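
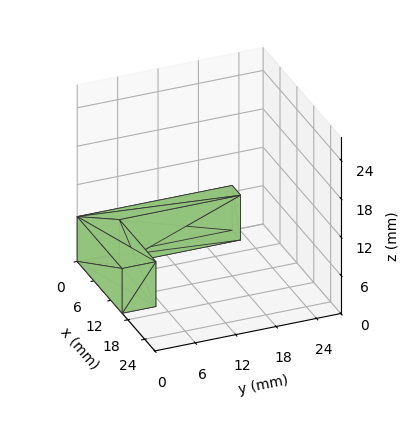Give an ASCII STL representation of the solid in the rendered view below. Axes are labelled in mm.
Reading the render: the shape is an L-shaped prism: outer 16 × 23 mm, arm thicknesses ≈ 5 mm (horizontal) and 3 mm (vertical), extruded 7 mm in z (dimensions read to the nearest mm from the axis ticks). For the STL, each face is triangulated and given an outward normal.

solid part
  facet normal 0.0000 0.0000 -1.0000
    outer loop
      vertex 16.0 5.0 0.0
      vertex 16.0 0.0 0.0
      vertex 0.0 0.0 0.0
    endloop
  endfacet
  facet normal 0.0000 0.0000 -1.0000
    outer loop
      vertex 3.0 5.0 0.0
      vertex 16.0 5.0 0.0
      vertex 0.0 0.0 0.0
    endloop
  endfacet
  facet normal 0.0000 0.0000 -1.0000
    outer loop
      vertex 3.0 23.0 0.0
      vertex 3.0 5.0 0.0
      vertex 0.0 0.0 0.0
    endloop
  endfacet
  facet normal 0.0000 0.0000 -1.0000
    outer loop
      vertex 0.0 23.0 0.0
      vertex 3.0 23.0 0.0
      vertex 0.0 0.0 0.0
    endloop
  endfacet
  facet normal 0.0000 0.0000 1.0000
    outer loop
      vertex 0.0 0.0 7.0
      vertex 16.0 0.0 7.0
      vertex 16.0 5.0 7.0
    endloop
  endfacet
  facet normal 0.0000 0.0000 1.0000
    outer loop
      vertex 0.0 0.0 7.0
      vertex 16.0 5.0 7.0
      vertex 3.0 5.0 7.0
    endloop
  endfacet
  facet normal 0.0000 0.0000 1.0000
    outer loop
      vertex 0.0 0.0 7.0
      vertex 3.0 5.0 7.0
      vertex 3.0 23.0 7.0
    endloop
  endfacet
  facet normal 0.0000 0.0000 1.0000
    outer loop
      vertex 0.0 0.0 7.0
      vertex 3.0 23.0 7.0
      vertex 0.0 23.0 7.0
    endloop
  endfacet
  facet normal 0.0000 -1.0000 0.0000
    outer loop
      vertex 0.0 0.0 0.0
      vertex 16.0 0.0 0.0
      vertex 16.0 0.0 7.0
    endloop
  endfacet
  facet normal 0.0000 -1.0000 0.0000
    outer loop
      vertex 0.0 0.0 0.0
      vertex 16.0 0.0 7.0
      vertex 0.0 0.0 7.0
    endloop
  endfacet
  facet normal 1.0000 0.0000 0.0000
    outer loop
      vertex 16.0 0.0 0.0
      vertex 16.0 5.0 0.0
      vertex 16.0 5.0 7.0
    endloop
  endfacet
  facet normal 1.0000 0.0000 0.0000
    outer loop
      vertex 16.0 0.0 0.0
      vertex 16.0 5.0 7.0
      vertex 16.0 0.0 7.0
    endloop
  endfacet
  facet normal 0.0000 1.0000 0.0000
    outer loop
      vertex 16.0 5.0 0.0
      vertex 3.0 5.0 0.0
      vertex 3.0 5.0 7.0
    endloop
  endfacet
  facet normal 0.0000 1.0000 0.0000
    outer loop
      vertex 16.0 5.0 0.0
      vertex 3.0 5.0 7.0
      vertex 16.0 5.0 7.0
    endloop
  endfacet
  facet normal 1.0000 0.0000 0.0000
    outer loop
      vertex 3.0 5.0 0.0
      vertex 3.0 23.0 0.0
      vertex 3.0 23.0 7.0
    endloop
  endfacet
  facet normal 1.0000 0.0000 0.0000
    outer loop
      vertex 3.0 5.0 0.0
      vertex 3.0 23.0 7.0
      vertex 3.0 5.0 7.0
    endloop
  endfacet
  facet normal 0.0000 1.0000 0.0000
    outer loop
      vertex 3.0 23.0 0.0
      vertex 0.0 23.0 0.0
      vertex 0.0 23.0 7.0
    endloop
  endfacet
  facet normal 0.0000 1.0000 0.0000
    outer loop
      vertex 3.0 23.0 0.0
      vertex 0.0 23.0 7.0
      vertex 3.0 23.0 7.0
    endloop
  endfacet
  facet normal -1.0000 0.0000 0.0000
    outer loop
      vertex 0.0 23.0 0.0
      vertex 0.0 0.0 0.0
      vertex 0.0 0.0 7.0
    endloop
  endfacet
  facet normal -1.0000 0.0000 0.0000
    outer loop
      vertex 0.0 23.0 0.0
      vertex 0.0 0.0 7.0
      vertex 0.0 23.0 7.0
    endloop
  endfacet
endsolid part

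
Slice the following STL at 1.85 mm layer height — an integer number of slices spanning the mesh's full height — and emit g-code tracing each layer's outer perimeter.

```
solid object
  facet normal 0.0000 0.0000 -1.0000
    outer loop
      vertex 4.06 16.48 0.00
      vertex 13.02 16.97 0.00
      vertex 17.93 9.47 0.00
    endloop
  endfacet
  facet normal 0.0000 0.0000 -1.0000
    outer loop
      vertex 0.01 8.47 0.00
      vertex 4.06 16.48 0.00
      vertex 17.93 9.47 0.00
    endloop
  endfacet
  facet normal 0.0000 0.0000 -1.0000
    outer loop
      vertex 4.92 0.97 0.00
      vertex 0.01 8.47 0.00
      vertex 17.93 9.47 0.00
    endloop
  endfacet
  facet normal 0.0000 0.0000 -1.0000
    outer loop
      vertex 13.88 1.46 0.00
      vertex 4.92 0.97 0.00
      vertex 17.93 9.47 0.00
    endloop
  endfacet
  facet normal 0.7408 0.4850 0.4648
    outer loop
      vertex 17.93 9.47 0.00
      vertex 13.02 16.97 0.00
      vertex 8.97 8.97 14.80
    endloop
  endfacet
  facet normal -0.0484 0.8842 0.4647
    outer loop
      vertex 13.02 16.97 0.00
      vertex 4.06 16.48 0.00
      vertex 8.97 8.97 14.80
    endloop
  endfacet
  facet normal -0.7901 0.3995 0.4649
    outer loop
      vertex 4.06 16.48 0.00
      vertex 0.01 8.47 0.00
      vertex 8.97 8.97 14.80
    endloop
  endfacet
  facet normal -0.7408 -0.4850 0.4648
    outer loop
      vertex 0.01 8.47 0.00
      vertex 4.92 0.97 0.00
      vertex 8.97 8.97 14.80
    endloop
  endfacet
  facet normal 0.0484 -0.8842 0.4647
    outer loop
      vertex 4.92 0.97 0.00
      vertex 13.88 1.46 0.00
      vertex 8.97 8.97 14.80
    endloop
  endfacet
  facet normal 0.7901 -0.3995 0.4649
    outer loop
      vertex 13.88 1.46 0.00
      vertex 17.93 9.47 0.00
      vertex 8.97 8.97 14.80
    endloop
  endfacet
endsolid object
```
; perimeter-only toolpath
G21 ; units = mm
G90 ; absolute positioning
G28 ; home
; layer 1
G0 Z1.85
G0 X16.81 Y9.41
G1 X12.51 Y15.97
G1 X4.67 Y15.54
G1 X1.13 Y8.53
G1 X5.43 Y1.97
G1 X13.27 Y2.40
G1 X16.81 Y9.41
; layer 2
G0 Z3.70
G0 X15.69 Y9.35
G1 X12.01 Y14.97
G1 X5.29 Y14.60
G1 X2.25 Y8.60
G1 X5.93 Y2.97
G1 X12.65 Y3.34
G1 X15.69 Y9.35
; layer 3
G0 Z5.55
G0 X14.57 Y9.28
G1 X11.50 Y13.97
G1 X5.90 Y13.66
G1 X3.37 Y8.66
G1 X6.44 Y3.97
G1 X12.04 Y4.28
G1 X14.57 Y9.28
; layer 4
G0 Z7.40
G0 X13.45 Y9.22
G1 X11.00 Y12.97
G1 X6.52 Y12.73
G1 X4.49 Y8.72
G1 X6.95 Y4.97
G1 X11.43 Y5.21
G1 X13.45 Y9.22
; layer 5
G0 Z9.25
G0 X12.33 Y9.16
G1 X10.49 Y11.97
G1 X7.13 Y11.79
G1 X5.61 Y8.78
G1 X7.45 Y5.97
G1 X10.81 Y6.15
G1 X12.33 Y9.16
; layer 6
G0 Z11.10
G0 X11.21 Y9.10
G1 X9.98 Y10.97
G1 X7.74 Y10.85
G1 X6.73 Y8.85
G1 X7.96 Y6.97
G1 X10.20 Y7.09
G1 X11.21 Y9.10
; layer 7
G0 Z12.95
G0 X10.09 Y9.03
G1 X9.48 Y9.97
G1 X8.36 Y9.91
G1 X7.85 Y8.91
G1 X8.46 Y7.97
G1 X9.58 Y8.03
G1 X10.09 Y9.03
M2 ; end

The solid is a regular 6-sided pyramid, base circumscribed radius ≈ 8.97 mm, apex at z ≈ 14.8 mm. Slicing at Δz = 1.85 mm — 8 equal slices spanning the solid's height, so layer i sits at z = i·h/8 — gives 7 non-empty perimeters. Each is a 6-segment closed polygon; G0 lifts to the layer z and rapids to the start vertex, then G1 traces the edges. The cross-section shrinks linearly with z (the slice at the apex is degenerate and omitted).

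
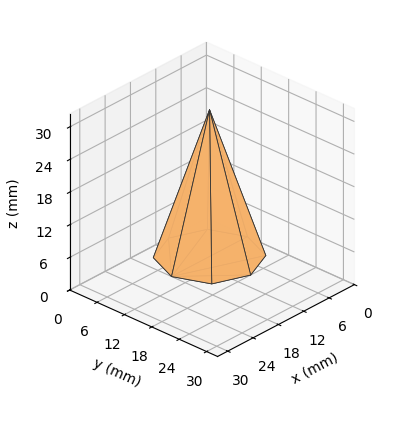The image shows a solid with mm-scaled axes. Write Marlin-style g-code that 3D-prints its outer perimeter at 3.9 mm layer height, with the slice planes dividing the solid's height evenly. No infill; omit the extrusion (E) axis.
Reading the render: the shape is a regular 8-sided pyramid, base circumscribed radius ≈ 9 mm, apex at z ≈ 27 mm (dimensions read to the nearest mm from the axis ticks). For the g-code, the solid's height is divided into equal slices at the stated Δz and each level perimeter traced with G1 moves after a G0 lift.

; perimeter-only toolpath
G21 ; units = mm
G90 ; absolute positioning
G28 ; home
; layer 1
G0 Z3.9
G0 X16.7 Y9.0
G1 X14.5 Y14.5
G1 X9.0 Y16.7
G1 X3.5 Y14.5
G1 X1.3 Y9.0
G1 X3.5 Y3.5
G1 X9.0 Y1.3
G1 X14.5 Y3.5
G1 X16.7 Y9.0
; layer 2
G0 Z7.7
G0 X15.4 Y9.0
G1 X13.6 Y13.6
G1 X9.0 Y15.4
G1 X4.4 Y13.6
G1 X2.6 Y9.0
G1 X4.4 Y4.4
G1 X9.0 Y2.6
G1 X13.6 Y4.4
G1 X15.4 Y9.0
; layer 3
G0 Z11.6
G0 X14.1 Y9.0
G1 X12.7 Y12.7
G1 X9.0 Y14.1
G1 X5.3 Y12.7
G1 X3.9 Y9.0
G1 X5.3 Y5.3
G1 X9.0 Y3.9
G1 X12.7 Y5.3
G1 X14.1 Y9.0
; layer 4
G0 Z15.4
G0 X12.9 Y9.0
G1 X11.7 Y11.7
G1 X9.0 Y12.9
G1 X6.3 Y11.7
G1 X5.1 Y9.0
G1 X6.3 Y6.3
G1 X9.0 Y5.1
G1 X11.7 Y6.3
G1 X12.9 Y9.0
; layer 5
G0 Z19.3
G0 X11.6 Y9.0
G1 X10.8 Y10.8
G1 X9.0 Y11.6
G1 X7.2 Y10.8
G1 X6.4 Y9.0
G1 X7.2 Y7.2
G1 X9.0 Y6.4
G1 X10.8 Y7.2
G1 X11.6 Y9.0
; layer 6
G0 Z23.1
G0 X10.3 Y9.0
G1 X9.9 Y9.9
G1 X9.0 Y10.3
G1 X8.1 Y9.9
G1 X7.7 Y9.0
G1 X8.1 Y8.1
G1 X9.0 Y7.7
G1 X9.9 Y8.1
G1 X10.3 Y9.0
M2 ; end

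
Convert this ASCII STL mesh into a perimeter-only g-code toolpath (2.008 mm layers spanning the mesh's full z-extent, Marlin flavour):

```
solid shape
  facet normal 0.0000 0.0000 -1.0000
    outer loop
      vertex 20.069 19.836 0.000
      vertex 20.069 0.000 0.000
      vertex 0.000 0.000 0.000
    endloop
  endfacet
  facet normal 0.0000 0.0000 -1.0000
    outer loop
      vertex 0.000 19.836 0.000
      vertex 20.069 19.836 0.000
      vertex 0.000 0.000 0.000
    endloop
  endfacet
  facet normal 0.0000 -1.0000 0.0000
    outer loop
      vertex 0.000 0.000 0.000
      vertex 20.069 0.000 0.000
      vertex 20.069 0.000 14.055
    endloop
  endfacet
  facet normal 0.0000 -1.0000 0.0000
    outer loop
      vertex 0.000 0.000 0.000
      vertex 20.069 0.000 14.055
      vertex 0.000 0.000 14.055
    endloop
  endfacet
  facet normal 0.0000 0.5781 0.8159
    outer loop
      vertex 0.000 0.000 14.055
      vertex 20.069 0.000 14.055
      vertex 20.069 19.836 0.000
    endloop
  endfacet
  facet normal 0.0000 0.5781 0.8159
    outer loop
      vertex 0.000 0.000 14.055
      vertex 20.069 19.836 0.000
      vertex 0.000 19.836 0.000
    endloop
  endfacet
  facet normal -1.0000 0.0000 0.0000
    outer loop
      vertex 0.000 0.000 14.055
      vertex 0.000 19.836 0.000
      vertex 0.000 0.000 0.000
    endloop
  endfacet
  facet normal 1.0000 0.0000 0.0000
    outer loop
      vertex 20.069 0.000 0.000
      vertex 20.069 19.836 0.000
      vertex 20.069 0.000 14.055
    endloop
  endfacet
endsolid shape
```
; perimeter-only toolpath
G21 ; units = mm
G90 ; absolute positioning
G28 ; home
; layer 1
G0 Z2.008
G0 X0.000 Y0.000
G1 X20.069 Y0.000
G1 X20.069 Y17.002
G1 X0.000 Y17.002
G1 X0.000 Y0.000
; layer 2
G0 Z4.016
G0 X0.000 Y0.000
G1 X20.069 Y0.000
G1 X20.069 Y14.169
G1 X0.000 Y14.169
G1 X0.000 Y0.000
; layer 3
G0 Z6.024
G0 X0.000 Y0.000
G1 X20.069 Y0.000
G1 X20.069 Y11.335
G1 X0.000 Y11.335
G1 X0.000 Y0.000
; layer 4
G0 Z8.031
G0 X0.000 Y0.000
G1 X20.069 Y0.000
G1 X20.069 Y8.501
G1 X0.000 Y8.501
G1 X0.000 Y0.000
; layer 5
G0 Z10.039
G0 X0.000 Y0.000
G1 X20.069 Y0.000
G1 X20.069 Y5.667
G1 X0.000 Y5.667
G1 X0.000 Y0.000
; layer 6
G0 Z12.047
G0 X0.000 Y0.000
G1 X20.069 Y0.000
G1 X20.069 Y2.834
G1 X0.000 Y2.834
G1 X0.000 Y0.000
M2 ; end

The solid is a wedge (ramp): 20.1 × 19.8 mm base, rising to 14.1 mm along the y=0 edge and sloping linearly to z=0 at y=19.8. Slicing at Δz = 2.008 mm — 7 equal slices spanning the solid's height, so layer i sits at z = i·h/7 — gives 6 non-empty perimeters. Each is a 4-segment closed polygon; G0 lifts to the layer z and rapids to the start vertex, then G1 traces the edges. The cross-section shrinks linearly with z (the slice at the apex is degenerate and omitted).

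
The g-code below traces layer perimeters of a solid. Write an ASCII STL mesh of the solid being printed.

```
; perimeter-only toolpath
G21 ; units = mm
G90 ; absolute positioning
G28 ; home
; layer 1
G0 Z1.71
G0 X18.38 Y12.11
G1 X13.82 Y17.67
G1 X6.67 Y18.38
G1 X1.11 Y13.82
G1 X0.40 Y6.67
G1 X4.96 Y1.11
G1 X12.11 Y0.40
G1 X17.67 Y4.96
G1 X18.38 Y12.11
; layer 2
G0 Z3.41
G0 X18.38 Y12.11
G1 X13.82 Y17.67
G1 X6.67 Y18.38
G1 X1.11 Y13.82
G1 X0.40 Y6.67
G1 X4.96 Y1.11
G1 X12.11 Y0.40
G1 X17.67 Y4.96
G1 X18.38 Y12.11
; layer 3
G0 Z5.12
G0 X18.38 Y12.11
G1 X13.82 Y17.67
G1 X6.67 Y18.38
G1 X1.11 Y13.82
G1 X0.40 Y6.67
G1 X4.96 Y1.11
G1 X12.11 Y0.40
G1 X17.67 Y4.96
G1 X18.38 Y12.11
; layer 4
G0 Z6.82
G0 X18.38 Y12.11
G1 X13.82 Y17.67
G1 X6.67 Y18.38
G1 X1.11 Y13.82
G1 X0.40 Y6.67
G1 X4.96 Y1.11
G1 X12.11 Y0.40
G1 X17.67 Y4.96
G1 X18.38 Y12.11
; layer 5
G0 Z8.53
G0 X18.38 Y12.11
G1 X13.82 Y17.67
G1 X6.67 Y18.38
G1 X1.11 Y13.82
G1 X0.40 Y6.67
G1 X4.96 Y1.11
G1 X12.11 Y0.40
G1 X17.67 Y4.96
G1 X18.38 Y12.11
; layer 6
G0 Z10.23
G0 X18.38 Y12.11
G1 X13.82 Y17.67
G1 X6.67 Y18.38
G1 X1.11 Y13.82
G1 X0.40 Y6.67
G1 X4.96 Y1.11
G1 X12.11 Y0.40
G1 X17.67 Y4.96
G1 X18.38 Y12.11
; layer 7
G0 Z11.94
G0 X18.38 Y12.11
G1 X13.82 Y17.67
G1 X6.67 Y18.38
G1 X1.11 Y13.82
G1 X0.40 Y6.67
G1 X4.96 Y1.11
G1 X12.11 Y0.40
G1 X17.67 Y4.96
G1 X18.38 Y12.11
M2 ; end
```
solid part
  facet normal 0.0000 0.0000 -1.0000
    outer loop
      vertex 6.67 18.38 0.00
      vertex 13.82 17.67 0.00
      vertex 18.38 12.11 0.00
    endloop
  endfacet
  facet normal 0.0000 0.0000 -1.0000
    outer loop
      vertex 1.11 13.82 0.00
      vertex 6.67 18.38 0.00
      vertex 18.38 12.11 0.00
    endloop
  endfacet
  facet normal 0.0000 0.0000 -1.0000
    outer loop
      vertex 0.40 6.67 0.00
      vertex 1.11 13.82 0.00
      vertex 18.38 12.11 0.00
    endloop
  endfacet
  facet normal 0.0000 0.0000 -1.0000
    outer loop
      vertex 4.96 1.11 0.00
      vertex 0.40 6.67 0.00
      vertex 18.38 12.11 0.00
    endloop
  endfacet
  facet normal 0.0000 0.0000 -1.0000
    outer loop
      vertex 12.11 0.40 0.00
      vertex 4.96 1.11 0.00
      vertex 18.38 12.11 0.00
    endloop
  endfacet
  facet normal 0.0000 0.0000 -1.0000
    outer loop
      vertex 17.67 4.96 0.00
      vertex 12.11 0.40 0.00
      vertex 18.38 12.11 0.00
    endloop
  endfacet
  facet normal 0.0000 0.0000 1.0000
    outer loop
      vertex 18.38 12.11 11.94
      vertex 13.82 17.67 11.94
      vertex 6.67 18.38 11.94
    endloop
  endfacet
  facet normal 0.0000 0.0000 1.0000
    outer loop
      vertex 18.38 12.11 11.94
      vertex 6.67 18.38 11.94
      vertex 1.11 13.82 11.94
    endloop
  endfacet
  facet normal 0.0000 0.0000 1.0000
    outer loop
      vertex 18.38 12.11 11.94
      vertex 1.11 13.82 11.94
      vertex 0.40 6.67 11.94
    endloop
  endfacet
  facet normal 0.0000 0.0000 1.0000
    outer loop
      vertex 18.38 12.11 11.94
      vertex 0.40 6.67 11.94
      vertex 4.96 1.11 11.94
    endloop
  endfacet
  facet normal 0.0000 0.0000 1.0000
    outer loop
      vertex 18.38 12.11 11.94
      vertex 4.96 1.11 11.94
      vertex 12.11 0.40 11.94
    endloop
  endfacet
  facet normal 0.0000 0.0000 1.0000
    outer loop
      vertex 18.38 12.11 11.94
      vertex 12.11 0.40 11.94
      vertex 17.67 4.96 11.94
    endloop
  endfacet
  facet normal 0.7732 0.6341 0.0000
    outer loop
      vertex 18.38 12.11 0.00
      vertex 13.82 17.67 0.00
      vertex 13.82 17.67 11.94
    endloop
  endfacet
  facet normal 0.7732 0.6341 0.0000
    outer loop
      vertex 18.38 12.11 0.00
      vertex 13.82 17.67 11.94
      vertex 18.38 12.11 11.94
    endloop
  endfacet
  facet normal 0.0988 0.9951 0.0000
    outer loop
      vertex 13.82 17.67 0.00
      vertex 6.67 18.38 0.00
      vertex 6.67 18.38 11.94
    endloop
  endfacet
  facet normal 0.0988 0.9951 0.0000
    outer loop
      vertex 13.82 17.67 0.00
      vertex 6.67 18.38 11.94
      vertex 13.82 17.67 11.94
    endloop
  endfacet
  facet normal -0.6341 0.7732 0.0000
    outer loop
      vertex 6.67 18.38 0.00
      vertex 1.11 13.82 0.00
      vertex 1.11 13.82 11.94
    endloop
  endfacet
  facet normal -0.6341 0.7732 0.0000
    outer loop
      vertex 6.67 18.38 0.00
      vertex 1.11 13.82 11.94
      vertex 6.67 18.38 11.94
    endloop
  endfacet
  facet normal -0.9951 0.0988 0.0000
    outer loop
      vertex 1.11 13.82 0.00
      vertex 0.40 6.67 0.00
      vertex 0.40 6.67 11.94
    endloop
  endfacet
  facet normal -0.9951 0.0988 0.0000
    outer loop
      vertex 1.11 13.82 0.00
      vertex 0.40 6.67 11.94
      vertex 1.11 13.82 11.94
    endloop
  endfacet
  facet normal -0.7732 -0.6341 0.0000
    outer loop
      vertex 0.40 6.67 0.00
      vertex 4.96 1.11 0.00
      vertex 4.96 1.11 11.94
    endloop
  endfacet
  facet normal -0.7732 -0.6341 0.0000
    outer loop
      vertex 0.40 6.67 0.00
      vertex 4.96 1.11 11.94
      vertex 0.40 6.67 11.94
    endloop
  endfacet
  facet normal -0.0988 -0.9951 0.0000
    outer loop
      vertex 4.96 1.11 0.00
      vertex 12.11 0.40 0.00
      vertex 12.11 0.40 11.94
    endloop
  endfacet
  facet normal -0.0988 -0.9951 0.0000
    outer loop
      vertex 4.96 1.11 0.00
      vertex 12.11 0.40 11.94
      vertex 4.96 1.11 11.94
    endloop
  endfacet
  facet normal 0.6341 -0.7732 0.0000
    outer loop
      vertex 12.11 0.40 0.00
      vertex 17.67 4.96 0.00
      vertex 17.67 4.96 11.94
    endloop
  endfacet
  facet normal 0.6341 -0.7732 0.0000
    outer loop
      vertex 12.11 0.40 0.00
      vertex 17.67 4.96 11.94
      vertex 12.11 0.40 11.94
    endloop
  endfacet
  facet normal 0.9951 -0.0988 0.0000
    outer loop
      vertex 17.67 4.96 0.00
      vertex 18.38 12.11 0.00
      vertex 18.38 12.11 11.94
    endloop
  endfacet
  facet normal 0.9951 -0.0988 0.0000
    outer loop
      vertex 17.67 4.96 0.00
      vertex 18.38 12.11 11.94
      vertex 17.67 4.96 11.94
    endloop
  endfacet
endsolid part

The G0 Z moves step by Δz≈1.71 mm. Every layer's G1 loop is the same polygon, so the solid is a straight extrusion of it from z=0 to z≈11.9. Closing with flat bottom and top caps and triangulating gives 28 facets — a regular 8-sided prism (a cylinder approximated with 8 flat sides), circumscribed radius ≈ 9.39 mm, height ≈ 11.9 mm.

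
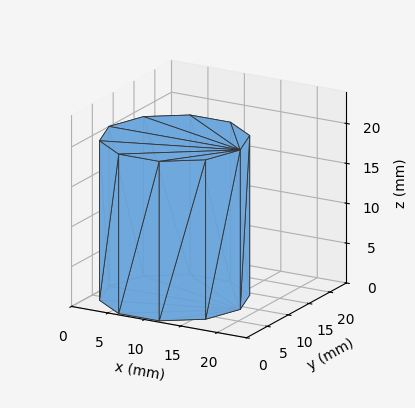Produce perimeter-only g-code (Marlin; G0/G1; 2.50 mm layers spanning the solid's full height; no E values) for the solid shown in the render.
Reading the render: the shape is a regular 10-sided prism (a cylinder approximated with 10 flat sides), circumscribed radius ≈ 9 mm, height ≈ 20 mm (dimensions read to the nearest mm from the axis ticks). For the g-code, the solid's height is divided into equal slices at the stated Δz and each level perimeter traced with G1 moves after a G0 lift.

; perimeter-only toolpath
G21 ; units = mm
G90 ; absolute positioning
G28 ; home
; layer 1
G0 Z2.50
G0 X18.00 Y9.00
G1 X16.28 Y14.29
G1 X11.78 Y17.56
G1 X6.22 Y17.56
G1 X1.72 Y14.29
G1 X0.00 Y9.00
G1 X1.72 Y3.71
G1 X6.22 Y0.44
G1 X11.78 Y0.44
G1 X16.28 Y3.71
G1 X18.00 Y9.00
; layer 2
G0 Z5.00
G0 X18.00 Y9.00
G1 X16.28 Y14.29
G1 X11.78 Y17.56
G1 X6.22 Y17.56
G1 X1.72 Y14.29
G1 X0.00 Y9.00
G1 X1.72 Y3.71
G1 X6.22 Y0.44
G1 X11.78 Y0.44
G1 X16.28 Y3.71
G1 X18.00 Y9.00
; layer 3
G0 Z7.50
G0 X18.00 Y9.00
G1 X16.28 Y14.29
G1 X11.78 Y17.56
G1 X6.22 Y17.56
G1 X1.72 Y14.29
G1 X0.00 Y9.00
G1 X1.72 Y3.71
G1 X6.22 Y0.44
G1 X11.78 Y0.44
G1 X16.28 Y3.71
G1 X18.00 Y9.00
; layer 4
G0 Z10.00
G0 X18.00 Y9.00
G1 X16.28 Y14.29
G1 X11.78 Y17.56
G1 X6.22 Y17.56
G1 X1.72 Y14.29
G1 X0.00 Y9.00
G1 X1.72 Y3.71
G1 X6.22 Y0.44
G1 X11.78 Y0.44
G1 X16.28 Y3.71
G1 X18.00 Y9.00
; layer 5
G0 Z12.50
G0 X18.00 Y9.00
G1 X16.28 Y14.29
G1 X11.78 Y17.56
G1 X6.22 Y17.56
G1 X1.72 Y14.29
G1 X0.00 Y9.00
G1 X1.72 Y3.71
G1 X6.22 Y0.44
G1 X11.78 Y0.44
G1 X16.28 Y3.71
G1 X18.00 Y9.00
; layer 6
G0 Z15.00
G0 X18.00 Y9.00
G1 X16.28 Y14.29
G1 X11.78 Y17.56
G1 X6.22 Y17.56
G1 X1.72 Y14.29
G1 X0.00 Y9.00
G1 X1.72 Y3.71
G1 X6.22 Y0.44
G1 X11.78 Y0.44
G1 X16.28 Y3.71
G1 X18.00 Y9.00
; layer 7
G0 Z17.50
G0 X18.00 Y9.00
G1 X16.28 Y14.29
G1 X11.78 Y17.56
G1 X6.22 Y17.56
G1 X1.72 Y14.29
G1 X0.00 Y9.00
G1 X1.72 Y3.71
G1 X6.22 Y0.44
G1 X11.78 Y0.44
G1 X16.28 Y3.71
G1 X18.00 Y9.00
; layer 8
G0 Z20.00
G0 X18.00 Y9.00
G1 X16.28 Y14.29
G1 X11.78 Y17.56
G1 X6.22 Y17.56
G1 X1.72 Y14.29
G1 X0.00 Y9.00
G1 X1.72 Y3.71
G1 X6.22 Y0.44
G1 X11.78 Y0.44
G1 X16.28 Y3.71
G1 X18.00 Y9.00
M2 ; end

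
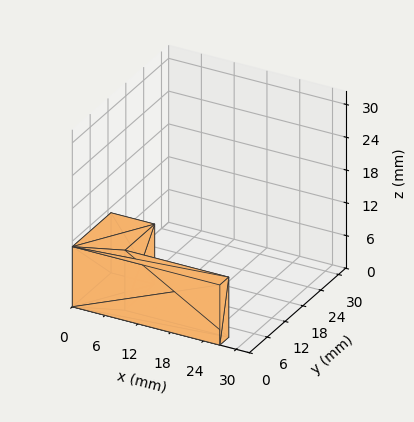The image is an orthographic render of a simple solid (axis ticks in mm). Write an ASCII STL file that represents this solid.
Reading the render: the shape is an L-shaped prism: outer 27 × 13 mm, arm thicknesses ≈ 3 mm (horizontal) and 8 mm (vertical), extruded 11 mm in z (dimensions read to the nearest mm from the axis ticks). For the STL, each face is triangulated and given an outward normal.

solid part
  facet normal 0.0000 0.0000 -1.0000
    outer loop
      vertex 27.00 3.00 0.00
      vertex 27.00 0.00 0.00
      vertex 0.00 0.00 0.00
    endloop
  endfacet
  facet normal 0.0000 0.0000 -1.0000
    outer loop
      vertex 8.00 3.00 0.00
      vertex 27.00 3.00 0.00
      vertex 0.00 0.00 0.00
    endloop
  endfacet
  facet normal 0.0000 0.0000 -1.0000
    outer loop
      vertex 8.00 13.00 0.00
      vertex 8.00 3.00 0.00
      vertex 0.00 0.00 0.00
    endloop
  endfacet
  facet normal 0.0000 0.0000 -1.0000
    outer loop
      vertex 0.00 13.00 0.00
      vertex 8.00 13.00 0.00
      vertex 0.00 0.00 0.00
    endloop
  endfacet
  facet normal 0.0000 0.0000 1.0000
    outer loop
      vertex 0.00 0.00 11.00
      vertex 27.00 0.00 11.00
      vertex 27.00 3.00 11.00
    endloop
  endfacet
  facet normal 0.0000 0.0000 1.0000
    outer loop
      vertex 0.00 0.00 11.00
      vertex 27.00 3.00 11.00
      vertex 8.00 3.00 11.00
    endloop
  endfacet
  facet normal 0.0000 0.0000 1.0000
    outer loop
      vertex 0.00 0.00 11.00
      vertex 8.00 3.00 11.00
      vertex 8.00 13.00 11.00
    endloop
  endfacet
  facet normal 0.0000 0.0000 1.0000
    outer loop
      vertex 0.00 0.00 11.00
      vertex 8.00 13.00 11.00
      vertex 0.00 13.00 11.00
    endloop
  endfacet
  facet normal 0.0000 -1.0000 0.0000
    outer loop
      vertex 0.00 0.00 0.00
      vertex 27.00 0.00 0.00
      vertex 27.00 0.00 11.00
    endloop
  endfacet
  facet normal 0.0000 -1.0000 0.0000
    outer loop
      vertex 0.00 0.00 0.00
      vertex 27.00 0.00 11.00
      vertex 0.00 0.00 11.00
    endloop
  endfacet
  facet normal 1.0000 0.0000 0.0000
    outer loop
      vertex 27.00 0.00 0.00
      vertex 27.00 3.00 0.00
      vertex 27.00 3.00 11.00
    endloop
  endfacet
  facet normal 1.0000 0.0000 0.0000
    outer loop
      vertex 27.00 0.00 0.00
      vertex 27.00 3.00 11.00
      vertex 27.00 0.00 11.00
    endloop
  endfacet
  facet normal 0.0000 1.0000 0.0000
    outer loop
      vertex 27.00 3.00 0.00
      vertex 8.00 3.00 0.00
      vertex 8.00 3.00 11.00
    endloop
  endfacet
  facet normal 0.0000 1.0000 0.0000
    outer loop
      vertex 27.00 3.00 0.00
      vertex 8.00 3.00 11.00
      vertex 27.00 3.00 11.00
    endloop
  endfacet
  facet normal 1.0000 0.0000 0.0000
    outer loop
      vertex 8.00 3.00 0.00
      vertex 8.00 13.00 0.00
      vertex 8.00 13.00 11.00
    endloop
  endfacet
  facet normal 1.0000 0.0000 0.0000
    outer loop
      vertex 8.00 3.00 0.00
      vertex 8.00 13.00 11.00
      vertex 8.00 3.00 11.00
    endloop
  endfacet
  facet normal 0.0000 1.0000 0.0000
    outer loop
      vertex 8.00 13.00 0.00
      vertex 0.00 13.00 0.00
      vertex 0.00 13.00 11.00
    endloop
  endfacet
  facet normal 0.0000 1.0000 0.0000
    outer loop
      vertex 8.00 13.00 0.00
      vertex 0.00 13.00 11.00
      vertex 8.00 13.00 11.00
    endloop
  endfacet
  facet normal -1.0000 0.0000 0.0000
    outer loop
      vertex 0.00 13.00 0.00
      vertex 0.00 0.00 0.00
      vertex 0.00 0.00 11.00
    endloop
  endfacet
  facet normal -1.0000 0.0000 0.0000
    outer loop
      vertex 0.00 13.00 0.00
      vertex 0.00 0.00 11.00
      vertex 0.00 13.00 11.00
    endloop
  endfacet
endsolid part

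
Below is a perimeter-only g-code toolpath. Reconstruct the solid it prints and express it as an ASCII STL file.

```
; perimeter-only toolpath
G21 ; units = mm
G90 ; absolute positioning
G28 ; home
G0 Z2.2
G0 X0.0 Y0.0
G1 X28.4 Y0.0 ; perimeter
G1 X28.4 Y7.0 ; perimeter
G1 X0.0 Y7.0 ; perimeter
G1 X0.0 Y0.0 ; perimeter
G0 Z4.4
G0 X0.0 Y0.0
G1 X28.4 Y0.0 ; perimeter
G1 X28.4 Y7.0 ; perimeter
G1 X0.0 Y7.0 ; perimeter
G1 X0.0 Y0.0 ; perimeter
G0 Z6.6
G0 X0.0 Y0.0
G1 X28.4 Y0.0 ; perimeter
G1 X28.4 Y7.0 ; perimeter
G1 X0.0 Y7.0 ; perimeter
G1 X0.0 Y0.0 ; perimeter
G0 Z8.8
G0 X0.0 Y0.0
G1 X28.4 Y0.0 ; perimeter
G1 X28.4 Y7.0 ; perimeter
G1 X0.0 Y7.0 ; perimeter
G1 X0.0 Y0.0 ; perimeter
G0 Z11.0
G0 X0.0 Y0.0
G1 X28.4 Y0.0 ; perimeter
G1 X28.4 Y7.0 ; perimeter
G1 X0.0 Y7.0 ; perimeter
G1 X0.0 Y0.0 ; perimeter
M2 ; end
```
solid part
  facet normal 0.0000 0.0000 -1.0000
    outer loop
      vertex 28.4 7.0 0.0
      vertex 28.4 0.0 0.0
      vertex 0.0 0.0 0.0
    endloop
  endfacet
  facet normal 0.0000 0.0000 -1.0000
    outer loop
      vertex 0.0 7.0 0.0
      vertex 28.4 7.0 0.0
      vertex 0.0 0.0 0.0
    endloop
  endfacet
  facet normal 0.0000 0.0000 1.0000
    outer loop
      vertex 0.0 0.0 11.0
      vertex 28.4 0.0 11.0
      vertex 28.4 7.0 11.0
    endloop
  endfacet
  facet normal 0.0000 0.0000 1.0000
    outer loop
      vertex 0.0 0.0 11.0
      vertex 28.4 7.0 11.0
      vertex 0.0 7.0 11.0
    endloop
  endfacet
  facet normal 0.0000 -1.0000 0.0000
    outer loop
      vertex 0.0 0.0 0.0
      vertex 28.4 0.0 0.0
      vertex 28.4 0.0 11.0
    endloop
  endfacet
  facet normal 0.0000 -1.0000 0.0000
    outer loop
      vertex 0.0 0.0 0.0
      vertex 28.4 0.0 11.0
      vertex 0.0 0.0 11.0
    endloop
  endfacet
  facet normal 0.0000 1.0000 0.0000
    outer loop
      vertex 28.4 7.0 11.0
      vertex 28.4 7.0 0.0
      vertex 0.0 7.0 0.0
    endloop
  endfacet
  facet normal 0.0000 1.0000 0.0000
    outer loop
      vertex 0.0 7.0 11.0
      vertex 28.4 7.0 11.0
      vertex 0.0 7.0 0.0
    endloop
  endfacet
  facet normal -1.0000 0.0000 0.0000
    outer loop
      vertex 0.0 7.0 11.0
      vertex 0.0 7.0 0.0
      vertex 0.0 0.0 0.0
    endloop
  endfacet
  facet normal -1.0000 0.0000 0.0000
    outer loop
      vertex 0.0 0.0 11.0
      vertex 0.0 7.0 11.0
      vertex 0.0 0.0 0.0
    endloop
  endfacet
  facet normal 1.0000 0.0000 0.0000
    outer loop
      vertex 28.4 0.0 0.0
      vertex 28.4 7.0 0.0
      vertex 28.4 7.0 11.0
    endloop
  endfacet
  facet normal 1.0000 0.0000 0.0000
    outer loop
      vertex 28.4 0.0 0.0
      vertex 28.4 7.0 11.0
      vertex 28.4 0.0 11.0
    endloop
  endfacet
endsolid part

The G0 Z moves step by Δz≈2.2 mm. Every layer's G1 loop is the same polygon, so the solid is a straight extrusion of it from z=0 to z≈11. Closing with flat bottom and top caps and triangulating gives 12 facets — a rectangular box, roughly 28.4 × 7 mm footprint and 11 mm tall.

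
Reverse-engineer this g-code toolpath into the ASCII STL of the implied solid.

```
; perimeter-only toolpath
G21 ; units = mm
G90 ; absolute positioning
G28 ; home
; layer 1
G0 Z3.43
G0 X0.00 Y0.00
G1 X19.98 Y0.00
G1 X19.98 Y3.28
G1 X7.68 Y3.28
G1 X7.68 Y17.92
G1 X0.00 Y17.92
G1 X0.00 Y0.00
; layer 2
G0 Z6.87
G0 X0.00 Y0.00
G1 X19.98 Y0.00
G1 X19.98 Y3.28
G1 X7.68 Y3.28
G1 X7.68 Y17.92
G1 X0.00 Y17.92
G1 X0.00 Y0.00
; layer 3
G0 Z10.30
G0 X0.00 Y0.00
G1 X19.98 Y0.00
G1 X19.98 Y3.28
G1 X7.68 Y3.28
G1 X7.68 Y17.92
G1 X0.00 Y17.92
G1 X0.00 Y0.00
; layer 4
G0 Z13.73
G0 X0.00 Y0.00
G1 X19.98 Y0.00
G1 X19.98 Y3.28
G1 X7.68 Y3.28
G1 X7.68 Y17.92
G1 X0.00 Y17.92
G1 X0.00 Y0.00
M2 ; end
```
solid part
  facet normal 0.0000 0.0000 -1.0000
    outer loop
      vertex 19.98 3.28 0.00
      vertex 19.98 0.00 0.00
      vertex 0.00 0.00 0.00
    endloop
  endfacet
  facet normal 0.0000 0.0000 -1.0000
    outer loop
      vertex 7.68 3.28 0.00
      vertex 19.98 3.28 0.00
      vertex 0.00 0.00 0.00
    endloop
  endfacet
  facet normal 0.0000 0.0000 -1.0000
    outer loop
      vertex 7.68 17.92 0.00
      vertex 7.68 3.28 0.00
      vertex 0.00 0.00 0.00
    endloop
  endfacet
  facet normal 0.0000 0.0000 -1.0000
    outer loop
      vertex 0.00 17.92 0.00
      vertex 7.68 17.92 0.00
      vertex 0.00 0.00 0.00
    endloop
  endfacet
  facet normal 0.0000 0.0000 1.0000
    outer loop
      vertex 0.00 0.00 13.73
      vertex 19.98 0.00 13.73
      vertex 19.98 3.28 13.73
    endloop
  endfacet
  facet normal 0.0000 0.0000 1.0000
    outer loop
      vertex 0.00 0.00 13.73
      vertex 19.98 3.28 13.73
      vertex 7.68 3.28 13.73
    endloop
  endfacet
  facet normal 0.0000 0.0000 1.0000
    outer loop
      vertex 0.00 0.00 13.73
      vertex 7.68 3.28 13.73
      vertex 7.68 17.92 13.73
    endloop
  endfacet
  facet normal 0.0000 0.0000 1.0000
    outer loop
      vertex 0.00 0.00 13.73
      vertex 7.68 17.92 13.73
      vertex 0.00 17.92 13.73
    endloop
  endfacet
  facet normal 0.0000 -1.0000 0.0000
    outer loop
      vertex 0.00 0.00 0.00
      vertex 19.98 0.00 0.00
      vertex 19.98 0.00 13.73
    endloop
  endfacet
  facet normal 0.0000 -1.0000 0.0000
    outer loop
      vertex 0.00 0.00 0.00
      vertex 19.98 0.00 13.73
      vertex 0.00 0.00 13.73
    endloop
  endfacet
  facet normal 1.0000 0.0000 0.0000
    outer loop
      vertex 19.98 0.00 0.00
      vertex 19.98 3.28 0.00
      vertex 19.98 3.28 13.73
    endloop
  endfacet
  facet normal 1.0000 0.0000 0.0000
    outer loop
      vertex 19.98 0.00 0.00
      vertex 19.98 3.28 13.73
      vertex 19.98 0.00 13.73
    endloop
  endfacet
  facet normal 0.0000 1.0000 0.0000
    outer loop
      vertex 19.98 3.28 0.00
      vertex 7.68 3.28 0.00
      vertex 7.68 3.28 13.73
    endloop
  endfacet
  facet normal 0.0000 1.0000 0.0000
    outer loop
      vertex 19.98 3.28 0.00
      vertex 7.68 3.28 13.73
      vertex 19.98 3.28 13.73
    endloop
  endfacet
  facet normal 1.0000 0.0000 0.0000
    outer loop
      vertex 7.68 3.28 0.00
      vertex 7.68 17.92 0.00
      vertex 7.68 17.92 13.73
    endloop
  endfacet
  facet normal 1.0000 0.0000 0.0000
    outer loop
      vertex 7.68 3.28 0.00
      vertex 7.68 17.92 13.73
      vertex 7.68 3.28 13.73
    endloop
  endfacet
  facet normal 0.0000 1.0000 0.0000
    outer loop
      vertex 7.68 17.92 0.00
      vertex 0.00 17.92 0.00
      vertex 0.00 17.92 13.73
    endloop
  endfacet
  facet normal 0.0000 1.0000 0.0000
    outer loop
      vertex 7.68 17.92 0.00
      vertex 0.00 17.92 13.73
      vertex 7.68 17.92 13.73
    endloop
  endfacet
  facet normal -1.0000 0.0000 0.0000
    outer loop
      vertex 0.00 17.92 0.00
      vertex 0.00 0.00 0.00
      vertex 0.00 0.00 13.73
    endloop
  endfacet
  facet normal -1.0000 0.0000 0.0000
    outer loop
      vertex 0.00 17.92 0.00
      vertex 0.00 0.00 13.73
      vertex 0.00 17.92 13.73
    endloop
  endfacet
endsolid part

The G0 Z moves step by Δz≈3.43 mm. Every layer's G1 loop is the same polygon, so the solid is a straight extrusion of it from z=0 to z≈13.7. Closing with flat bottom and top caps and triangulating gives 20 facets — an L-shaped prism: outer 20 × 17.9 mm, arm thicknesses ≈ 3.28 mm (horizontal) and 7.68 mm (vertical), extruded 13.7 mm in z.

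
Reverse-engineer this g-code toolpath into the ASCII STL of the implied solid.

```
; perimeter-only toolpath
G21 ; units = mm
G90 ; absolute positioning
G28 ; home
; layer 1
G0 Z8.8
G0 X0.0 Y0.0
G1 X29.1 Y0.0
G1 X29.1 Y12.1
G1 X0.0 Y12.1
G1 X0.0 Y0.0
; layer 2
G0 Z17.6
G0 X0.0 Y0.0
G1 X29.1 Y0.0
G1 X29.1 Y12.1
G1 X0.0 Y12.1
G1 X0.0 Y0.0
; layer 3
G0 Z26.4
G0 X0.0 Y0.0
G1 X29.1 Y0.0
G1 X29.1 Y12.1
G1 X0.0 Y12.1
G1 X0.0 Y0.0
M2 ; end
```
solid part
  facet normal 0.0000 0.0000 -1.0000
    outer loop
      vertex 29.1 12.1 0.0
      vertex 29.1 0.0 0.0
      vertex 0.0 0.0 0.0
    endloop
  endfacet
  facet normal 0.0000 0.0000 -1.0000
    outer loop
      vertex 0.0 12.1 0.0
      vertex 29.1 12.1 0.0
      vertex 0.0 0.0 0.0
    endloop
  endfacet
  facet normal 0.0000 0.0000 1.0000
    outer loop
      vertex 0.0 0.0 26.4
      vertex 29.1 0.0 26.4
      vertex 29.1 12.1 26.4
    endloop
  endfacet
  facet normal 0.0000 0.0000 1.0000
    outer loop
      vertex 0.0 0.0 26.4
      vertex 29.1 12.1 26.4
      vertex 0.0 12.1 26.4
    endloop
  endfacet
  facet normal 0.0000 -1.0000 0.0000
    outer loop
      vertex 0.0 0.0 0.0
      vertex 29.1 0.0 0.0
      vertex 29.1 0.0 26.4
    endloop
  endfacet
  facet normal 0.0000 -1.0000 0.0000
    outer loop
      vertex 0.0 0.0 0.0
      vertex 29.1 0.0 26.4
      vertex 0.0 0.0 26.4
    endloop
  endfacet
  facet normal 0.0000 1.0000 0.0000
    outer loop
      vertex 29.1 12.1 26.4
      vertex 29.1 12.1 0.0
      vertex 0.0 12.1 0.0
    endloop
  endfacet
  facet normal 0.0000 1.0000 0.0000
    outer loop
      vertex 0.0 12.1 26.4
      vertex 29.1 12.1 26.4
      vertex 0.0 12.1 0.0
    endloop
  endfacet
  facet normal -1.0000 0.0000 0.0000
    outer loop
      vertex 0.0 12.1 26.4
      vertex 0.0 12.1 0.0
      vertex 0.0 0.0 0.0
    endloop
  endfacet
  facet normal -1.0000 0.0000 0.0000
    outer loop
      vertex 0.0 0.0 26.4
      vertex 0.0 12.1 26.4
      vertex 0.0 0.0 0.0
    endloop
  endfacet
  facet normal 1.0000 0.0000 0.0000
    outer loop
      vertex 29.1 0.0 0.0
      vertex 29.1 12.1 0.0
      vertex 29.1 12.1 26.4
    endloop
  endfacet
  facet normal 1.0000 0.0000 0.0000
    outer loop
      vertex 29.1 0.0 0.0
      vertex 29.1 12.1 26.4
      vertex 29.1 0.0 26.4
    endloop
  endfacet
endsolid part

The G0 Z moves step by Δz≈8.8 mm. Every layer's G1 loop is the same polygon, so the solid is a straight extrusion of it from z=0 to z≈26.4. Closing with flat bottom and top caps and triangulating gives 12 facets — a rectangular box, roughly 29.1 × 12.1 mm footprint and 26.4 mm tall.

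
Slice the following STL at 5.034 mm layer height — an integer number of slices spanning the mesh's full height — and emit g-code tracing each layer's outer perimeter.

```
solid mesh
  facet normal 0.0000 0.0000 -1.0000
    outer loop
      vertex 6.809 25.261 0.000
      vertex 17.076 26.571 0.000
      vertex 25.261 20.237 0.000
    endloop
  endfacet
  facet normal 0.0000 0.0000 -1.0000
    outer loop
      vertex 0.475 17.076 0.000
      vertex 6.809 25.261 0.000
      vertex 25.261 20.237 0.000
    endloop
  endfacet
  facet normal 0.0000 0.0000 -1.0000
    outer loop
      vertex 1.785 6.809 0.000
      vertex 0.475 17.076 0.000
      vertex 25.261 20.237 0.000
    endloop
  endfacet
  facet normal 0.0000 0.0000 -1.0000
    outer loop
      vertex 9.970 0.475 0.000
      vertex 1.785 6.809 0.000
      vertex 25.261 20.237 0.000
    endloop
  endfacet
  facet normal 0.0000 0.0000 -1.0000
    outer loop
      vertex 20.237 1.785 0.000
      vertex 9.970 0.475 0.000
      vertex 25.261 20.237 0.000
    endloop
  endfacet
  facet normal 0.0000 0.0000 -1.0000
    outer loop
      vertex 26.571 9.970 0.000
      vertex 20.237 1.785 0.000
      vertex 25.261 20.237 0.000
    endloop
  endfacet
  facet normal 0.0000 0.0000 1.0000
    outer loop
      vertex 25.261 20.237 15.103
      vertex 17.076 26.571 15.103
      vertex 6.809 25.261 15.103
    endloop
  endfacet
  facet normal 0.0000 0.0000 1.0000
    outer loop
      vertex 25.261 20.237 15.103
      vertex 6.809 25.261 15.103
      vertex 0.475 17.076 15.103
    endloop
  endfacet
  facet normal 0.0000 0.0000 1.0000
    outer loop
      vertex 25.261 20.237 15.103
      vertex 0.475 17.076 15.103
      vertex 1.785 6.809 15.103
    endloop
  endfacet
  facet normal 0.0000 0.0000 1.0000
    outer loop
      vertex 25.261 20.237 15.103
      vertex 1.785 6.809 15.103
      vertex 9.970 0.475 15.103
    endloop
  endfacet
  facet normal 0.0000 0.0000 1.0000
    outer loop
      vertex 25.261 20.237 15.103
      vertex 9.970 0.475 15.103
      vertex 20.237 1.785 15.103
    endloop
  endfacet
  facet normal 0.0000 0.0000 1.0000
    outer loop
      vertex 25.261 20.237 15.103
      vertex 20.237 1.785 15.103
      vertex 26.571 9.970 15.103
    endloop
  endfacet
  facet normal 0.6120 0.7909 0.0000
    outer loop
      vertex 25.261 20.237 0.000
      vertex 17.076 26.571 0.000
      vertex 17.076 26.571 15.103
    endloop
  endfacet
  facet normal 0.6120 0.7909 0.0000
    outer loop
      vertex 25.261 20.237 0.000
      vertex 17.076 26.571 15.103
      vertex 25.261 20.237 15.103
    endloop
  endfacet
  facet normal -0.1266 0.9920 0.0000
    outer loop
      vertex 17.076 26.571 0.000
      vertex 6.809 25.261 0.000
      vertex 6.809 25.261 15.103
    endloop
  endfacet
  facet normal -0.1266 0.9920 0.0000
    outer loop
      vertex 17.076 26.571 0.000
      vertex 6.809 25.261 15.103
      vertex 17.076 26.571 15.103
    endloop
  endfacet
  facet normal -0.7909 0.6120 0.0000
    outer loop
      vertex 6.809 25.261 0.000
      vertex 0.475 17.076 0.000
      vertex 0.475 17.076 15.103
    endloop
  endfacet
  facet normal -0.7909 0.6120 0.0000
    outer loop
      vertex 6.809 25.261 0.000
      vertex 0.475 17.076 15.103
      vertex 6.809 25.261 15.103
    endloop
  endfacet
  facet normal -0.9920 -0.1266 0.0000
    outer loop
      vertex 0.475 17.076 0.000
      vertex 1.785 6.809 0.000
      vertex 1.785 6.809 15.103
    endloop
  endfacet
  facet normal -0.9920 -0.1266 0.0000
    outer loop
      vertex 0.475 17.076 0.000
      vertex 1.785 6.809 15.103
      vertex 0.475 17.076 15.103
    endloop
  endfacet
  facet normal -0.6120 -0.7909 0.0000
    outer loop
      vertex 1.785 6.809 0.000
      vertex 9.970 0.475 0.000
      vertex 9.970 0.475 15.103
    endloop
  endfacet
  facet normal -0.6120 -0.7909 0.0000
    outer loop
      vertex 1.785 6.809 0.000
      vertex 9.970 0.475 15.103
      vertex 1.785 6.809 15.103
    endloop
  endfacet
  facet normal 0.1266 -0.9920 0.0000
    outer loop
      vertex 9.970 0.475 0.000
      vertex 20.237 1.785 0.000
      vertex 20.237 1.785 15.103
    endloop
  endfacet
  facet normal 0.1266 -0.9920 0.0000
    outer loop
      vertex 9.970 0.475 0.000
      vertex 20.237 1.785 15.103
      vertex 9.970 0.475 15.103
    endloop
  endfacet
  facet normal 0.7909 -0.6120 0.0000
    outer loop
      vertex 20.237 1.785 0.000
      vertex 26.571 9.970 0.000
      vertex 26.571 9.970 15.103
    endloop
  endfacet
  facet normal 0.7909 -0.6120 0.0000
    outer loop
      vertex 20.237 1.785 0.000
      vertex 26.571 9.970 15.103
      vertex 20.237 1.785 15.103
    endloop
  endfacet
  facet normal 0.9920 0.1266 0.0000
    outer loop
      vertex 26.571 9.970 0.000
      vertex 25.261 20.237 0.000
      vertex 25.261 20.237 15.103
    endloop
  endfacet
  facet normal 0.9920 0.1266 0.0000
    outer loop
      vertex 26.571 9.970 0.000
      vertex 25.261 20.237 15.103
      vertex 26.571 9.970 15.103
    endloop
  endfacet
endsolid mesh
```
; perimeter-only toolpath
G21 ; units = mm
G90 ; absolute positioning
G28 ; home
; layer 1
G0 Z5.034
G0 X25.261 Y20.237
G1 X17.076 Y26.571
G1 X6.809 Y25.261
G1 X0.475 Y17.076
G1 X1.785 Y6.809
G1 X9.970 Y0.475
G1 X20.237 Y1.785
G1 X26.571 Y9.970
G1 X25.261 Y20.237
; layer 2
G0 Z10.069
G0 X25.261 Y20.237
G1 X17.076 Y26.571
G1 X6.809 Y25.261
G1 X0.475 Y17.076
G1 X1.785 Y6.809
G1 X9.970 Y0.475
G1 X20.237 Y1.785
G1 X26.571 Y9.970
G1 X25.261 Y20.237
; layer 3
G0 Z15.103
G0 X25.261 Y20.237
G1 X17.076 Y26.571
G1 X6.809 Y25.261
G1 X0.475 Y17.076
G1 X1.785 Y6.809
G1 X9.970 Y0.475
G1 X20.237 Y1.785
G1 X26.571 Y9.970
G1 X25.261 Y20.237
M2 ; end

The solid is a regular 8-sided prism (a cylinder approximated with 8 flat sides), circumscribed radius ≈ 13.5 mm, height ≈ 15.1 mm. Slicing at Δz = 5.034 mm — 3 equal slices spanning the solid's height, so layer i sits at z = i·h/3 — gives 3 non-empty perimeters. Each is a 8-segment closed polygon; G0 lifts to the layer z and rapids to the start vertex, then G1 traces the edges.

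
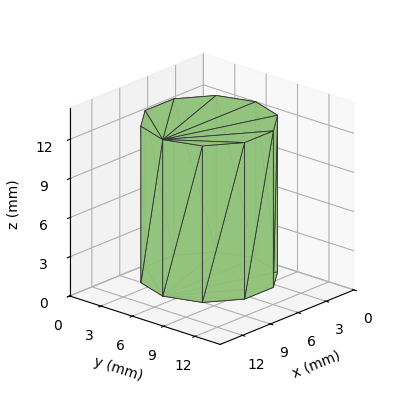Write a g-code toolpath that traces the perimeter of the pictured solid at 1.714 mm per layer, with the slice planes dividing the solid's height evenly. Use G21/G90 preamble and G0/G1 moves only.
Reading the render: the shape is a regular 10-sided prism (a cylinder approximated with 10 flat sides), circumscribed radius ≈ 5 mm, height ≈ 12 mm (dimensions read to the nearest mm from the axis ticks). For the g-code, the solid's height is divided into equal slices at the stated Δz and each level perimeter traced with G1 moves after a G0 lift.

; perimeter-only toolpath
G21 ; units = mm
G90 ; absolute positioning
G28 ; home
; layer 1
G0 Z1.714
G0 X10.000 Y5.000
G1 X9.045 Y7.939
G1 X6.545 Y9.755
G1 X3.455 Y9.755
G1 X0.955 Y7.939
G1 X0.000 Y5.000
G1 X0.955 Y2.061
G1 X3.455 Y0.245
G1 X6.545 Y0.245
G1 X9.045 Y2.061
G1 X10.000 Y5.000
; layer 2
G0 Z3.429
G0 X10.000 Y5.000
G1 X9.045 Y7.939
G1 X6.545 Y9.755
G1 X3.455 Y9.755
G1 X0.955 Y7.939
G1 X0.000 Y5.000
G1 X0.955 Y2.061
G1 X3.455 Y0.245
G1 X6.545 Y0.245
G1 X9.045 Y2.061
G1 X10.000 Y5.000
; layer 3
G0 Z5.143
G0 X10.000 Y5.000
G1 X9.045 Y7.939
G1 X6.545 Y9.755
G1 X3.455 Y9.755
G1 X0.955 Y7.939
G1 X0.000 Y5.000
G1 X0.955 Y2.061
G1 X3.455 Y0.245
G1 X6.545 Y0.245
G1 X9.045 Y2.061
G1 X10.000 Y5.000
; layer 4
G0 Z6.857
G0 X10.000 Y5.000
G1 X9.045 Y7.939
G1 X6.545 Y9.755
G1 X3.455 Y9.755
G1 X0.955 Y7.939
G1 X0.000 Y5.000
G1 X0.955 Y2.061
G1 X3.455 Y0.245
G1 X6.545 Y0.245
G1 X9.045 Y2.061
G1 X10.000 Y5.000
; layer 5
G0 Z8.571
G0 X10.000 Y5.000
G1 X9.045 Y7.939
G1 X6.545 Y9.755
G1 X3.455 Y9.755
G1 X0.955 Y7.939
G1 X0.000 Y5.000
G1 X0.955 Y2.061
G1 X3.455 Y0.245
G1 X6.545 Y0.245
G1 X9.045 Y2.061
G1 X10.000 Y5.000
; layer 6
G0 Z10.286
G0 X10.000 Y5.000
G1 X9.045 Y7.939
G1 X6.545 Y9.755
G1 X3.455 Y9.755
G1 X0.955 Y7.939
G1 X0.000 Y5.000
G1 X0.955 Y2.061
G1 X3.455 Y0.245
G1 X6.545 Y0.245
G1 X9.045 Y2.061
G1 X10.000 Y5.000
; layer 7
G0 Z12.000
G0 X10.000 Y5.000
G1 X9.045 Y7.939
G1 X6.545 Y9.755
G1 X3.455 Y9.755
G1 X0.955 Y7.939
G1 X0.000 Y5.000
G1 X0.955 Y2.061
G1 X3.455 Y0.245
G1 X6.545 Y0.245
G1 X9.045 Y2.061
G1 X10.000 Y5.000
M2 ; end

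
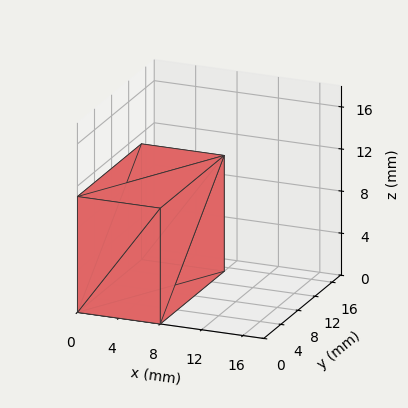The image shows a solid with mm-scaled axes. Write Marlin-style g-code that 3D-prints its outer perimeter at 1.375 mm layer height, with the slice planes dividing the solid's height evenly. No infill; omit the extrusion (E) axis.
Reading the render: the shape is a rectangular box, roughly 8 × 15 mm footprint and 11 mm tall (dimensions read to the nearest mm from the axis ticks). For the g-code, the solid's height is divided into equal slices at the stated Δz and each level perimeter traced with G1 moves after a G0 lift.

; perimeter-only toolpath
G21 ; units = mm
G90 ; absolute positioning
G28 ; home
; layer 1
G0 Z1.375
G0 X0.000 Y0.000
G1 X8.000 Y0.000
G1 X8.000 Y15.000
G1 X0.000 Y15.000
G1 X0.000 Y0.000
; layer 2
G0 Z2.750
G0 X0.000 Y0.000
G1 X8.000 Y0.000
G1 X8.000 Y15.000
G1 X0.000 Y15.000
G1 X0.000 Y0.000
; layer 3
G0 Z4.125
G0 X0.000 Y0.000
G1 X8.000 Y0.000
G1 X8.000 Y15.000
G1 X0.000 Y15.000
G1 X0.000 Y0.000
; layer 4
G0 Z5.500
G0 X0.000 Y0.000
G1 X8.000 Y0.000
G1 X8.000 Y15.000
G1 X0.000 Y15.000
G1 X0.000 Y0.000
; layer 5
G0 Z6.875
G0 X0.000 Y0.000
G1 X8.000 Y0.000
G1 X8.000 Y15.000
G1 X0.000 Y15.000
G1 X0.000 Y0.000
; layer 6
G0 Z8.250
G0 X0.000 Y0.000
G1 X8.000 Y0.000
G1 X8.000 Y15.000
G1 X0.000 Y15.000
G1 X0.000 Y0.000
; layer 7
G0 Z9.625
G0 X0.000 Y0.000
G1 X8.000 Y0.000
G1 X8.000 Y15.000
G1 X0.000 Y15.000
G1 X0.000 Y0.000
; layer 8
G0 Z11.000
G0 X0.000 Y0.000
G1 X8.000 Y0.000
G1 X8.000 Y15.000
G1 X0.000 Y15.000
G1 X0.000 Y0.000
M2 ; end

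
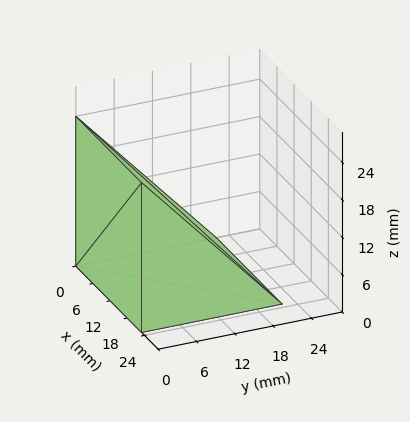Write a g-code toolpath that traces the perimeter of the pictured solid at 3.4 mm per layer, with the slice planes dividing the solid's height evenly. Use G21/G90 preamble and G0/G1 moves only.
Reading the render: the shape is a wedge (ramp): 23 × 22 mm base, rising to 24 mm along the y=0 edge and sloping linearly to z=0 at y=22 (dimensions read to the nearest mm from the axis ticks). For the g-code, the solid's height is divided into equal slices at the stated Δz and each level perimeter traced with G1 moves after a G0 lift.

; perimeter-only toolpath
G21 ; units = mm
G90 ; absolute positioning
G28 ; home
; layer 1
G0 Z3.4
G0 X0.0 Y0.0
G1 X23.0 Y0.0
G1 X23.0 Y18.9
G1 X0.0 Y18.9
G1 X0.0 Y0.0
; layer 2
G0 Z6.9
G0 X0.0 Y0.0
G1 X23.0 Y0.0
G1 X23.0 Y15.7
G1 X0.0 Y15.7
G1 X0.0 Y0.0
; layer 3
G0 Z10.3
G0 X0.0 Y0.0
G1 X23.0 Y0.0
G1 X23.0 Y12.6
G1 X0.0 Y12.6
G1 X0.0 Y0.0
; layer 4
G0 Z13.7
G0 X0.0 Y0.0
G1 X23.0 Y0.0
G1 X23.0 Y9.4
G1 X0.0 Y9.4
G1 X0.0 Y0.0
; layer 5
G0 Z17.1
G0 X0.0 Y0.0
G1 X23.0 Y0.0
G1 X23.0 Y6.3
G1 X0.0 Y6.3
G1 X0.0 Y0.0
; layer 6
G0 Z20.6
G0 X0.0 Y0.0
G1 X23.0 Y0.0
G1 X23.0 Y3.1
G1 X0.0 Y3.1
G1 X0.0 Y0.0
M2 ; end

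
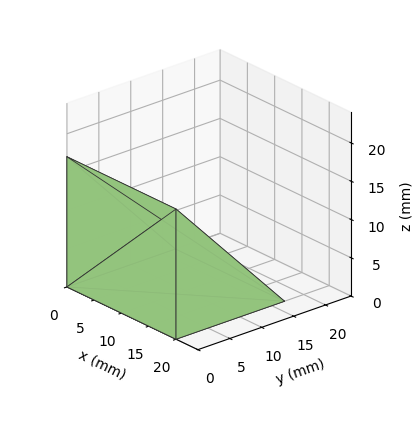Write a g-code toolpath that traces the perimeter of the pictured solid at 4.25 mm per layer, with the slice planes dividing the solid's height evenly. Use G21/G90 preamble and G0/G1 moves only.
Reading the render: the shape is a wedge (ramp): 20 × 17 mm base, rising to 17 mm along the y=0 edge and sloping linearly to z=0 at y=17 (dimensions read to the nearest mm from the axis ticks). For the g-code, the solid's height is divided into equal slices at the stated Δz and each level perimeter traced with G1 moves after a G0 lift.

; perimeter-only toolpath
G21 ; units = mm
G90 ; absolute positioning
G28 ; home
; layer 1
G0 Z4.25
G0 X0.00 Y0.00
G1 X20.00 Y0.00
G1 X20.00 Y12.75
G1 X0.00 Y12.75
G1 X0.00 Y0.00
; layer 2
G0 Z8.50
G0 X0.00 Y0.00
G1 X20.00 Y0.00
G1 X20.00 Y8.50
G1 X0.00 Y8.50
G1 X0.00 Y0.00
; layer 3
G0 Z12.75
G0 X0.00 Y0.00
G1 X20.00 Y0.00
G1 X20.00 Y4.25
G1 X0.00 Y4.25
G1 X0.00 Y0.00
M2 ; end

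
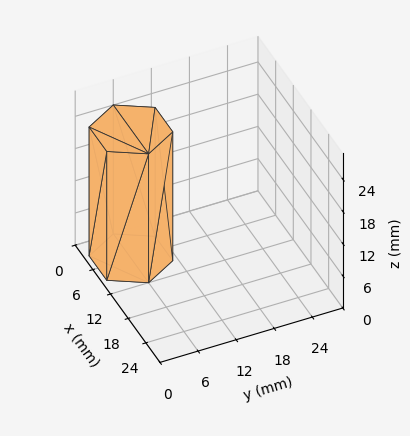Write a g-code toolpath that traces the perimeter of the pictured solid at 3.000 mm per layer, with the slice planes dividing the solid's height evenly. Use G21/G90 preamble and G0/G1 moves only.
Reading the render: the shape is a regular 6-sided prism (a cylinder approximated with 6 flat sides), circumscribed radius ≈ 6 mm, height ≈ 24 mm (dimensions read to the nearest mm from the axis ticks). For the g-code, the solid's height is divided into equal slices at the stated Δz and each level perimeter traced with G1 moves after a G0 lift.

; perimeter-only toolpath
G21 ; units = mm
G90 ; absolute positioning
G28 ; home
; layer 1
G0 Z3.000
G0 X12.000 Y6.000
G1 X9.000 Y11.196
G1 X3.000 Y11.196
G1 X0.000 Y6.000
G1 X3.000 Y0.804
G1 X9.000 Y0.804
G1 X12.000 Y6.000
; layer 2
G0 Z6.000
G0 X12.000 Y6.000
G1 X9.000 Y11.196
G1 X3.000 Y11.196
G1 X0.000 Y6.000
G1 X3.000 Y0.804
G1 X9.000 Y0.804
G1 X12.000 Y6.000
; layer 3
G0 Z9.000
G0 X12.000 Y6.000
G1 X9.000 Y11.196
G1 X3.000 Y11.196
G1 X0.000 Y6.000
G1 X3.000 Y0.804
G1 X9.000 Y0.804
G1 X12.000 Y6.000
; layer 4
G0 Z12.000
G0 X12.000 Y6.000
G1 X9.000 Y11.196
G1 X3.000 Y11.196
G1 X0.000 Y6.000
G1 X3.000 Y0.804
G1 X9.000 Y0.804
G1 X12.000 Y6.000
; layer 5
G0 Z15.000
G0 X12.000 Y6.000
G1 X9.000 Y11.196
G1 X3.000 Y11.196
G1 X0.000 Y6.000
G1 X3.000 Y0.804
G1 X9.000 Y0.804
G1 X12.000 Y6.000
; layer 6
G0 Z18.000
G0 X12.000 Y6.000
G1 X9.000 Y11.196
G1 X3.000 Y11.196
G1 X0.000 Y6.000
G1 X3.000 Y0.804
G1 X9.000 Y0.804
G1 X12.000 Y6.000
; layer 7
G0 Z21.000
G0 X12.000 Y6.000
G1 X9.000 Y11.196
G1 X3.000 Y11.196
G1 X0.000 Y6.000
G1 X3.000 Y0.804
G1 X9.000 Y0.804
G1 X12.000 Y6.000
; layer 8
G0 Z24.000
G0 X12.000 Y6.000
G1 X9.000 Y11.196
G1 X3.000 Y11.196
G1 X0.000 Y6.000
G1 X3.000 Y0.804
G1 X9.000 Y0.804
G1 X12.000 Y6.000
M2 ; end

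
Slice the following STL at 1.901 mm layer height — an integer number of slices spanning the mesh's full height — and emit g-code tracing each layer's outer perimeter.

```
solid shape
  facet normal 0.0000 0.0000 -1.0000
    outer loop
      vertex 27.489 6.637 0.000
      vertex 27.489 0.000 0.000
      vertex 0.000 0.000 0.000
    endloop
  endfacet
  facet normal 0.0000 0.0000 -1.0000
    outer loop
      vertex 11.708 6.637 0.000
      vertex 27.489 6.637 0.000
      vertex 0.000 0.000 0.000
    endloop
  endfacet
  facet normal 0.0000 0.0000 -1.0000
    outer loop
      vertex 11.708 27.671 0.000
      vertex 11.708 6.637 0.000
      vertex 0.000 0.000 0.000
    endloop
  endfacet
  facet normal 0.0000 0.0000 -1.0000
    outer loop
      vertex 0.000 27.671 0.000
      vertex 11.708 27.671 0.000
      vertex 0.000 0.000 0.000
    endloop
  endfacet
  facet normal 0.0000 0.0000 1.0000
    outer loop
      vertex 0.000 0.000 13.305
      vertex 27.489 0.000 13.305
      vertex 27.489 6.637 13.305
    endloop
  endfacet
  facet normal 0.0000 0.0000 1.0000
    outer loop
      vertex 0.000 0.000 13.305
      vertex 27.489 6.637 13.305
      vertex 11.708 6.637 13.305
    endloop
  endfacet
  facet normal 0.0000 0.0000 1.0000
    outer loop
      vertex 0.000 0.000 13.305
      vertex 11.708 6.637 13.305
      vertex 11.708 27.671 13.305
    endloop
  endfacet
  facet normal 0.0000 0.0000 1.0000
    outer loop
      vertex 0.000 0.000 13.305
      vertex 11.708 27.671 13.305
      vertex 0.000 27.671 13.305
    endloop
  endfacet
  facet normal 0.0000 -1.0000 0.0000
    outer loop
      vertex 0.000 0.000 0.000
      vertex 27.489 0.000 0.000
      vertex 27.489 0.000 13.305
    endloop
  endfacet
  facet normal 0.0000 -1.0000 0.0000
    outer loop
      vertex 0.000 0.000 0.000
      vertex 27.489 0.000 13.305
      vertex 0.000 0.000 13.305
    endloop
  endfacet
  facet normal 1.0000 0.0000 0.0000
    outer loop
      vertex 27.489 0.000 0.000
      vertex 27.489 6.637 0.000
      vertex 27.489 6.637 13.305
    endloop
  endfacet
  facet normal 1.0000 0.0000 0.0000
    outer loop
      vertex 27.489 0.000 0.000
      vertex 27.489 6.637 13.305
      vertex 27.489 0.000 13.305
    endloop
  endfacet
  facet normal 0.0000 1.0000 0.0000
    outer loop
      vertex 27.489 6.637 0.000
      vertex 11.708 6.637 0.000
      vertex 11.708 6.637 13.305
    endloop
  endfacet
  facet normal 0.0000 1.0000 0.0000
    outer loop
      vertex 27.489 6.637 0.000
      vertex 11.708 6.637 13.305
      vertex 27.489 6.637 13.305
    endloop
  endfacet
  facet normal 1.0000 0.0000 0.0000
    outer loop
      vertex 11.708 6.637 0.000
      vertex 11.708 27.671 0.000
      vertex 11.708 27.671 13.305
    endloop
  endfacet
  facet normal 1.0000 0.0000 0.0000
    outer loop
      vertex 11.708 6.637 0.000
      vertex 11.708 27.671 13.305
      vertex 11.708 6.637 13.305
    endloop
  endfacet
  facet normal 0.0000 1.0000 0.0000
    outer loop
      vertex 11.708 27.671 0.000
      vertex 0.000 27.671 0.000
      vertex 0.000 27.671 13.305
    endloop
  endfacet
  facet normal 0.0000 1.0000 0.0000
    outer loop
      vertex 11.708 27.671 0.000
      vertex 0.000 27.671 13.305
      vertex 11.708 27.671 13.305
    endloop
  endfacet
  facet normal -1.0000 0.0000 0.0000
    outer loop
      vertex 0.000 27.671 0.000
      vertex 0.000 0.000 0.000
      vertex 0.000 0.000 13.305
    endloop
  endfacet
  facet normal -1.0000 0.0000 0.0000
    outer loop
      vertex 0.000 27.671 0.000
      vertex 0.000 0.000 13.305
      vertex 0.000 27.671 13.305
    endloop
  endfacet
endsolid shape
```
; perimeter-only toolpath
G21 ; units = mm
G90 ; absolute positioning
G28 ; home
; layer 1
G0 Z1.901
G0 X0.000 Y0.000
G1 X27.489 Y0.000
G1 X27.489 Y6.637
G1 X11.708 Y6.637
G1 X11.708 Y27.671
G1 X0.000 Y27.671
G1 X0.000 Y0.000
; layer 2
G0 Z3.801
G0 X0.000 Y0.000
G1 X27.489 Y0.000
G1 X27.489 Y6.637
G1 X11.708 Y6.637
G1 X11.708 Y27.671
G1 X0.000 Y27.671
G1 X0.000 Y0.000
; layer 3
G0 Z5.702
G0 X0.000 Y0.000
G1 X27.489 Y0.000
G1 X27.489 Y6.637
G1 X11.708 Y6.637
G1 X11.708 Y27.671
G1 X0.000 Y27.671
G1 X0.000 Y0.000
; layer 4
G0 Z7.603
G0 X0.000 Y0.000
G1 X27.489 Y0.000
G1 X27.489 Y6.637
G1 X11.708 Y6.637
G1 X11.708 Y27.671
G1 X0.000 Y27.671
G1 X0.000 Y0.000
; layer 5
G0 Z9.504
G0 X0.000 Y0.000
G1 X27.489 Y0.000
G1 X27.489 Y6.637
G1 X11.708 Y6.637
G1 X11.708 Y27.671
G1 X0.000 Y27.671
G1 X0.000 Y0.000
; layer 6
G0 Z11.404
G0 X0.000 Y0.000
G1 X27.489 Y0.000
G1 X27.489 Y6.637
G1 X11.708 Y6.637
G1 X11.708 Y27.671
G1 X0.000 Y27.671
G1 X0.000 Y0.000
; layer 7
G0 Z13.305
G0 X0.000 Y0.000
G1 X27.489 Y0.000
G1 X27.489 Y6.637
G1 X11.708 Y6.637
G1 X11.708 Y27.671
G1 X0.000 Y27.671
G1 X0.000 Y0.000
M2 ; end

The solid is an L-shaped prism: outer 27.5 × 27.7 mm, arm thicknesses ≈ 6.64 mm (horizontal) and 11.7 mm (vertical), extruded 13.3 mm in z. Slicing at Δz = 1.901 mm — 7 equal slices spanning the solid's height, so layer i sits at z = i·h/7 — gives 7 non-empty perimeters. Each is a 6-segment closed polygon; G0 lifts to the layer z and rapids to the start vertex, then G1 traces the edges.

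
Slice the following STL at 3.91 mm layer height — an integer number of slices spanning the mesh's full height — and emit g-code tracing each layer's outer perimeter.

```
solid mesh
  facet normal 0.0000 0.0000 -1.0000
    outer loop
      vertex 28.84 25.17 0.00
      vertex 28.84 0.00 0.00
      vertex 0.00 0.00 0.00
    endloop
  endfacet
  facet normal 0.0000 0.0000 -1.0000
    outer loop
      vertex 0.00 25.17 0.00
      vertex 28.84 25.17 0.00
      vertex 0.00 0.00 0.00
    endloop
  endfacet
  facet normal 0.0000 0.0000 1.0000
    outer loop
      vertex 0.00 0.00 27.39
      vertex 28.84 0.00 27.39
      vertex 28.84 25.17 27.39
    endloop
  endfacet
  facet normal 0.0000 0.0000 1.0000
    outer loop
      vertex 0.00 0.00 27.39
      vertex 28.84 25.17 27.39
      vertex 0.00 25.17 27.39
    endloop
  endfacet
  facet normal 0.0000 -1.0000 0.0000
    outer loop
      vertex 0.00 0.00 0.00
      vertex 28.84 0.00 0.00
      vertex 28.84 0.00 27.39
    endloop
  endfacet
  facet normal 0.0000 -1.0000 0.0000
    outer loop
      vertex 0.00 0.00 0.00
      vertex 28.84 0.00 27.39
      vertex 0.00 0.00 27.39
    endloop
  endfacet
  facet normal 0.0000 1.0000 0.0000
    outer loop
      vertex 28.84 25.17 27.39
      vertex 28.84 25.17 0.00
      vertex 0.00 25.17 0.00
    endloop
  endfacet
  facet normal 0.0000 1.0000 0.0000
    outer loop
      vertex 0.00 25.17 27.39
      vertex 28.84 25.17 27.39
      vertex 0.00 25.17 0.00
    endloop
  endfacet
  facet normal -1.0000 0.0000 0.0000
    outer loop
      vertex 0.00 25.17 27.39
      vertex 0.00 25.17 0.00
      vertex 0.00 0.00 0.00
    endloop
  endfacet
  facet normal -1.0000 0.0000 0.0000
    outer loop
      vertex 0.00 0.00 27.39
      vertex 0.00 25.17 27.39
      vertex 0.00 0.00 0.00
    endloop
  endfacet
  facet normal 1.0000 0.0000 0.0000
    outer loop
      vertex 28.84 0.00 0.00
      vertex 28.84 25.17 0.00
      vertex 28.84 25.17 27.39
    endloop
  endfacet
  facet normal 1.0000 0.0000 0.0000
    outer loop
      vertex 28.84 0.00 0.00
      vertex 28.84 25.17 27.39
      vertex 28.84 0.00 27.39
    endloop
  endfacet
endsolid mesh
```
; perimeter-only toolpath
G21 ; units = mm
G90 ; absolute positioning
G28 ; home
; layer 1
G0 Z3.91
G0 X0.00 Y0.00
G1 X28.84 Y0.00
G1 X28.84 Y25.17
G1 X0.00 Y25.17
G1 X0.00 Y0.00
; layer 2
G0 Z7.83
G0 X0.00 Y0.00
G1 X28.84 Y0.00
G1 X28.84 Y25.17
G1 X0.00 Y25.17
G1 X0.00 Y0.00
; layer 3
G0 Z11.74
G0 X0.00 Y0.00
G1 X28.84 Y0.00
G1 X28.84 Y25.17
G1 X0.00 Y25.17
G1 X0.00 Y0.00
; layer 4
G0 Z15.65
G0 X0.00 Y0.00
G1 X28.84 Y0.00
G1 X28.84 Y25.17
G1 X0.00 Y25.17
G1 X0.00 Y0.00
; layer 5
G0 Z19.56
G0 X0.00 Y0.00
G1 X28.84 Y0.00
G1 X28.84 Y25.17
G1 X0.00 Y25.17
G1 X0.00 Y0.00
; layer 6
G0 Z23.48
G0 X0.00 Y0.00
G1 X28.84 Y0.00
G1 X28.84 Y25.17
G1 X0.00 Y25.17
G1 X0.00 Y0.00
; layer 7
G0 Z27.39
G0 X0.00 Y0.00
G1 X28.84 Y0.00
G1 X28.84 Y25.17
G1 X0.00 Y25.17
G1 X0.00 Y0.00
M2 ; end

The solid is a rectangular box, roughly 28.8 × 25.2 mm footprint and 27.4 mm tall. Slicing at Δz = 3.91 mm — 7 equal slices spanning the solid's height, so layer i sits at z = i·h/7 — gives 7 non-empty perimeters. Each is a 4-segment closed polygon; G0 lifts to the layer z and rapids to the start vertex, then G1 traces the edges.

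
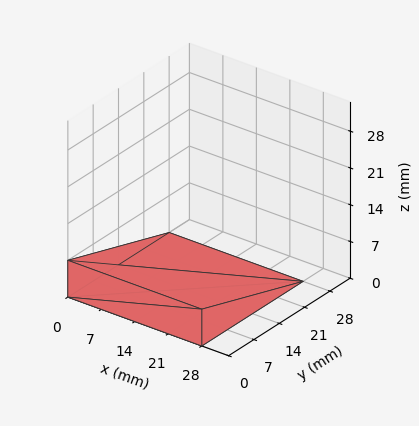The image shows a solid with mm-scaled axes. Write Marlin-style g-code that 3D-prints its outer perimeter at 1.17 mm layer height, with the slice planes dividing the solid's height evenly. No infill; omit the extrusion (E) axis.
Reading the render: the shape is a wedge (ramp): 28 × 28 mm base, rising to 7 mm along the y=0 edge and sloping linearly to z=0 at y=28 (dimensions read to the nearest mm from the axis ticks). For the g-code, the solid's height is divided into equal slices at the stated Δz and each level perimeter traced with G1 moves after a G0 lift.

; perimeter-only toolpath
G21 ; units = mm
G90 ; absolute positioning
G28 ; home
; layer 1
G0 Z1.17
G0 X0.00 Y0.00
G1 X28.00 Y0.00
G1 X28.00 Y23.33
G1 X0.00 Y23.33
G1 X0.00 Y0.00
; layer 2
G0 Z2.33
G0 X0.00 Y0.00
G1 X28.00 Y0.00
G1 X28.00 Y18.67
G1 X0.00 Y18.67
G1 X0.00 Y0.00
; layer 3
G0 Z3.50
G0 X0.00 Y0.00
G1 X28.00 Y0.00
G1 X28.00 Y14.00
G1 X0.00 Y14.00
G1 X0.00 Y0.00
; layer 4
G0 Z4.67
G0 X0.00 Y0.00
G1 X28.00 Y0.00
G1 X28.00 Y9.33
G1 X0.00 Y9.33
G1 X0.00 Y0.00
; layer 5
G0 Z5.83
G0 X0.00 Y0.00
G1 X28.00 Y0.00
G1 X28.00 Y4.67
G1 X0.00 Y4.67
G1 X0.00 Y0.00
M2 ; end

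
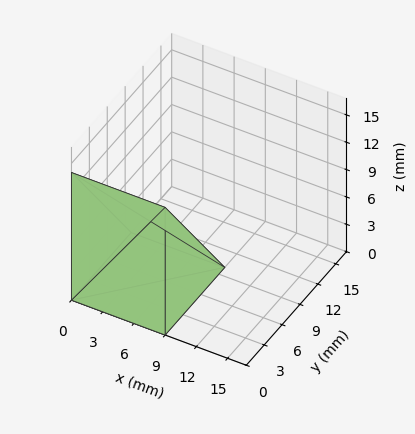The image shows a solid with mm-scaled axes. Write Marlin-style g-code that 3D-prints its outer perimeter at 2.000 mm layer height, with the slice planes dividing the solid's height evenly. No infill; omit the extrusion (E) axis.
Reading the render: the shape is a wedge (ramp): 9 × 10 mm base, rising to 14 mm along the y=0 edge and sloping linearly to z=0 at y=10 (dimensions read to the nearest mm from the axis ticks). For the g-code, the solid's height is divided into equal slices at the stated Δz and each level perimeter traced with G1 moves after a G0 lift.

; perimeter-only toolpath
G21 ; units = mm
G90 ; absolute positioning
G28 ; home
; layer 1
G0 Z2.000
G0 X0.000 Y0.000
G1 X9.000 Y0.000
G1 X9.000 Y8.571
G1 X0.000 Y8.571
G1 X0.000 Y0.000
; layer 2
G0 Z4.000
G0 X0.000 Y0.000
G1 X9.000 Y0.000
G1 X9.000 Y7.143
G1 X0.000 Y7.143
G1 X0.000 Y0.000
; layer 3
G0 Z6.000
G0 X0.000 Y0.000
G1 X9.000 Y0.000
G1 X9.000 Y5.714
G1 X0.000 Y5.714
G1 X0.000 Y0.000
; layer 4
G0 Z8.000
G0 X0.000 Y0.000
G1 X9.000 Y0.000
G1 X9.000 Y4.286
G1 X0.000 Y4.286
G1 X0.000 Y0.000
; layer 5
G0 Z10.000
G0 X0.000 Y0.000
G1 X9.000 Y0.000
G1 X9.000 Y2.857
G1 X0.000 Y2.857
G1 X0.000 Y0.000
; layer 6
G0 Z12.000
G0 X0.000 Y0.000
G1 X9.000 Y0.000
G1 X9.000 Y1.429
G1 X0.000 Y1.429
G1 X0.000 Y0.000
M2 ; end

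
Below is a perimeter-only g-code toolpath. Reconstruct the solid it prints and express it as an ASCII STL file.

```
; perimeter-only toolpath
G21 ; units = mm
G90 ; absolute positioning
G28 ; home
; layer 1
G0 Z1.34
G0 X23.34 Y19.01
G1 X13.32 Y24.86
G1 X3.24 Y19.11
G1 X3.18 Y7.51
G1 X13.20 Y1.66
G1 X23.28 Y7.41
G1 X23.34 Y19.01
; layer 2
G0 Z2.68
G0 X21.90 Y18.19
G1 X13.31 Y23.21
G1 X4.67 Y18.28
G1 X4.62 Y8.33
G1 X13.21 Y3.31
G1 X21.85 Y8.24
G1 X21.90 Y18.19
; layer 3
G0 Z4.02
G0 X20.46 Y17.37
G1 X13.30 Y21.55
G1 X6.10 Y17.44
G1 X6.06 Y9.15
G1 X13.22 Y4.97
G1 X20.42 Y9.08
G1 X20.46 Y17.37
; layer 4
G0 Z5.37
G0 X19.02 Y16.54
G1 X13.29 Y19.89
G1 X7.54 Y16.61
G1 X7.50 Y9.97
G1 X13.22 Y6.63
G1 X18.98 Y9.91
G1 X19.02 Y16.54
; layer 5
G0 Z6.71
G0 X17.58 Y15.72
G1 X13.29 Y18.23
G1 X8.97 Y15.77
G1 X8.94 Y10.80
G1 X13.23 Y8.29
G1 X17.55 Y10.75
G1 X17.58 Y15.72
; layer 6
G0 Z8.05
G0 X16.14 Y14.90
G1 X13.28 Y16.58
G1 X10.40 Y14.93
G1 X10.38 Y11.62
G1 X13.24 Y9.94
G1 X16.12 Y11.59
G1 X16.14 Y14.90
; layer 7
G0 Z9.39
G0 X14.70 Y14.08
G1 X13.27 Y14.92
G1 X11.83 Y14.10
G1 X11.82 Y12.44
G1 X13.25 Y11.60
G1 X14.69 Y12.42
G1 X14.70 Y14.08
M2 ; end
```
solid part
  facet normal 0.0000 0.0000 -1.0000
    outer loop
      vertex 1.81 19.95 0.00
      vertex 13.33 26.52 0.00
      vertex 24.78 19.83 0.00
    endloop
  endfacet
  facet normal 0.0000 0.0000 -1.0000
    outer loop
      vertex 1.74 6.69 0.00
      vertex 1.81 19.95 0.00
      vertex 24.78 19.83 0.00
    endloop
  endfacet
  facet normal 0.0000 0.0000 -1.0000
    outer loop
      vertex 13.19 0.00 0.00
      vertex 1.74 6.69 0.00
      vertex 24.78 19.83 0.00
    endloop
  endfacet
  facet normal 0.0000 0.0000 -1.0000
    outer loop
      vertex 24.71 6.57 0.00
      vertex 13.19 0.00 0.00
      vertex 24.78 19.83 0.00
    endloop
  endfacet
  facet normal 0.3444 0.5895 0.7307
    outer loop
      vertex 24.78 19.83 0.00
      vertex 13.33 26.52 0.00
      vertex 13.26 13.26 10.73
    endloop
  endfacet
  facet normal -0.3382 0.5931 0.7307
    outer loop
      vertex 13.33 26.52 0.00
      vertex 1.81 19.95 0.00
      vertex 13.26 13.26 10.73
    endloop
  endfacet
  facet normal -0.6827 0.0036 0.7307
    outer loop
      vertex 1.81 19.95 0.00
      vertex 1.74 6.69 0.00
      vertex 13.26 13.26 10.73
    endloop
  endfacet
  facet normal -0.3444 -0.5895 0.7307
    outer loop
      vertex 1.74 6.69 0.00
      vertex 13.19 0.00 0.00
      vertex 13.26 13.26 10.73
    endloop
  endfacet
  facet normal 0.3382 -0.5931 0.7307
    outer loop
      vertex 13.19 0.00 0.00
      vertex 24.71 6.57 0.00
      vertex 13.26 13.26 10.73
    endloop
  endfacet
  facet normal 0.6827 -0.0036 0.7307
    outer loop
      vertex 24.71 6.57 0.00
      vertex 24.78 19.83 0.00
      vertex 13.26 13.26 10.73
    endloop
  endfacet
endsolid part

The G0 Z moves step by Δz≈1.34 mm. The G1 loops shrink linearly with z, so the solid tapers from its base footprint up to z≈10.7. Closing with a flat bottom cap and the tapered top and triangulating gives 10 facets — a regular 6-sided pyramid, base circumscribed radius ≈ 13.3 mm, apex at z ≈ 10.7 mm.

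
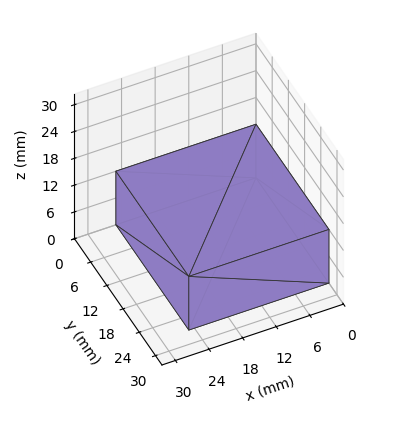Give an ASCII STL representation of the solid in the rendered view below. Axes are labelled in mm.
Reading the render: the shape is a rectangular box, roughly 25 × 27 mm footprint and 12 mm tall (dimensions read to the nearest mm from the axis ticks). For the STL, each face is triangulated and given an outward normal.

solid part
  facet normal 0.0000 0.0000 -1.0000
    outer loop
      vertex 25.0 27.0 0.0
      vertex 25.0 0.0 0.0
      vertex 0.0 0.0 0.0
    endloop
  endfacet
  facet normal 0.0000 0.0000 -1.0000
    outer loop
      vertex 0.0 27.0 0.0
      vertex 25.0 27.0 0.0
      vertex 0.0 0.0 0.0
    endloop
  endfacet
  facet normal 0.0000 0.0000 1.0000
    outer loop
      vertex 0.0 0.0 12.0
      vertex 25.0 0.0 12.0
      vertex 25.0 27.0 12.0
    endloop
  endfacet
  facet normal 0.0000 0.0000 1.0000
    outer loop
      vertex 0.0 0.0 12.0
      vertex 25.0 27.0 12.0
      vertex 0.0 27.0 12.0
    endloop
  endfacet
  facet normal 0.0000 -1.0000 0.0000
    outer loop
      vertex 0.0 0.0 0.0
      vertex 25.0 0.0 0.0
      vertex 25.0 0.0 12.0
    endloop
  endfacet
  facet normal 0.0000 -1.0000 0.0000
    outer loop
      vertex 0.0 0.0 0.0
      vertex 25.0 0.0 12.0
      vertex 0.0 0.0 12.0
    endloop
  endfacet
  facet normal 0.0000 1.0000 0.0000
    outer loop
      vertex 25.0 27.0 12.0
      vertex 25.0 27.0 0.0
      vertex 0.0 27.0 0.0
    endloop
  endfacet
  facet normal 0.0000 1.0000 0.0000
    outer loop
      vertex 0.0 27.0 12.0
      vertex 25.0 27.0 12.0
      vertex 0.0 27.0 0.0
    endloop
  endfacet
  facet normal -1.0000 0.0000 0.0000
    outer loop
      vertex 0.0 27.0 12.0
      vertex 0.0 27.0 0.0
      vertex 0.0 0.0 0.0
    endloop
  endfacet
  facet normal -1.0000 0.0000 0.0000
    outer loop
      vertex 0.0 0.0 12.0
      vertex 0.0 27.0 12.0
      vertex 0.0 0.0 0.0
    endloop
  endfacet
  facet normal 1.0000 0.0000 0.0000
    outer loop
      vertex 25.0 0.0 0.0
      vertex 25.0 27.0 0.0
      vertex 25.0 27.0 12.0
    endloop
  endfacet
  facet normal 1.0000 0.0000 0.0000
    outer loop
      vertex 25.0 0.0 0.0
      vertex 25.0 27.0 12.0
      vertex 25.0 0.0 12.0
    endloop
  endfacet
endsolid part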